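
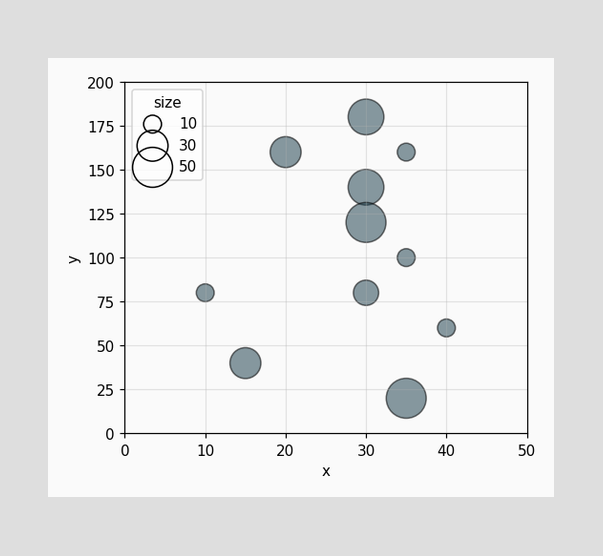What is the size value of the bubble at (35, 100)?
10

Matching the bubble at (35, 100) against the size legend gives 10.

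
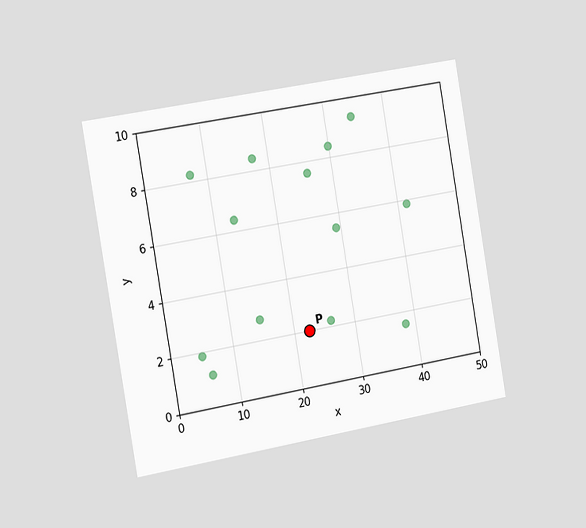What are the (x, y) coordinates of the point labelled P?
(22.5, 2)

The chart is tilted about 10° counter-clockwise and viewed slightly from the left. Following the gridlines from P to each axis, P sits at (22.5, 2).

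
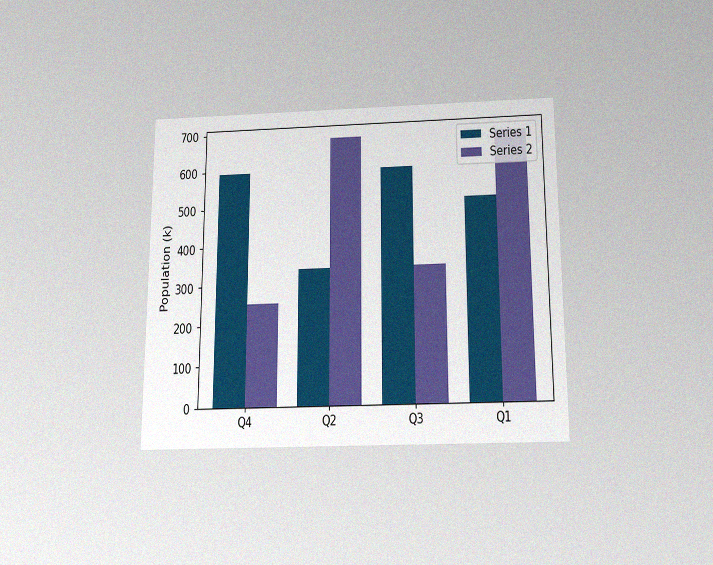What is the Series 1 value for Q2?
340k

The chart is viewed slightly from below, with some photo noise. The Series 1 bar at Q2 reaches 340k on the y-axis.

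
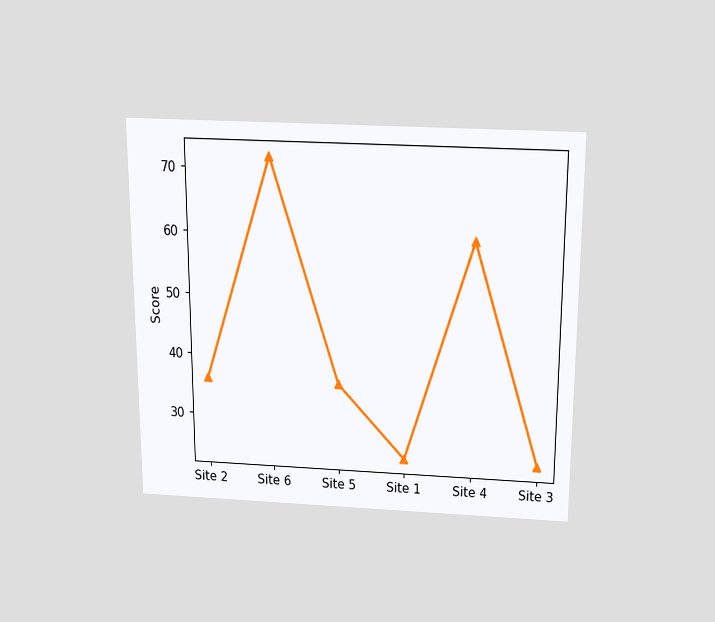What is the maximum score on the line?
The chart is viewed slightly from above. The highest point is at Site 6, and reading across to the y-axis gives 72.

72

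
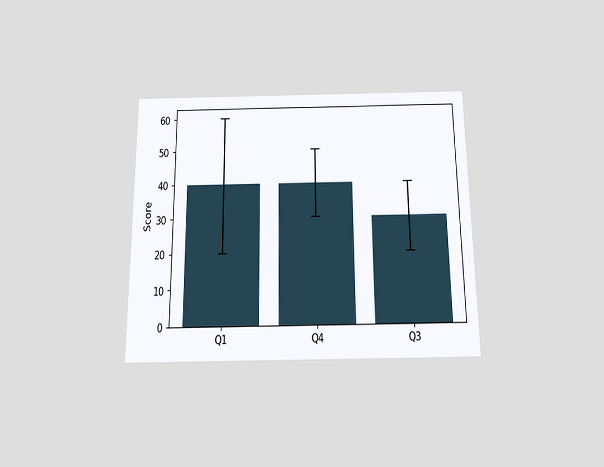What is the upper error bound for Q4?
50

The chart is viewed slightly from below. The Q4 bar's upper whisker reaches 50.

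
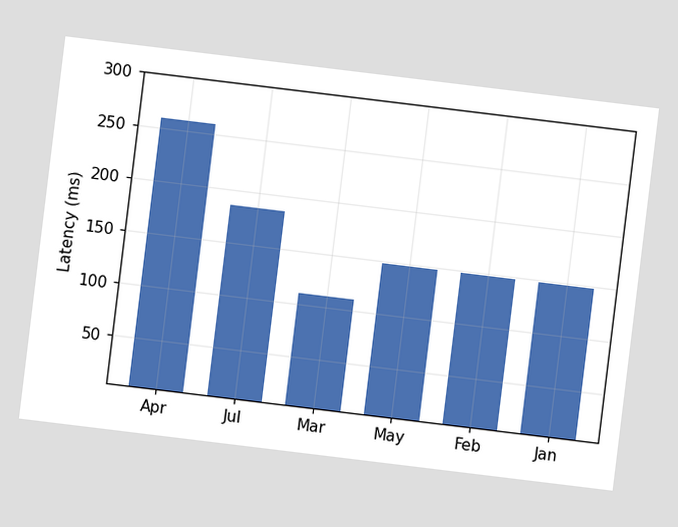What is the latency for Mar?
111ms

The chart is tilted about 7° clockwise. Reading along the chart's y-axis, the Mar bar reaches 111ms.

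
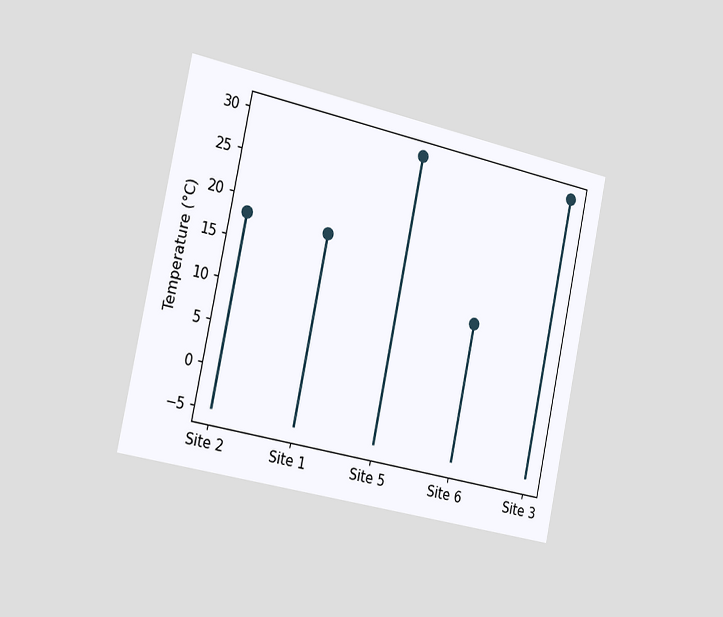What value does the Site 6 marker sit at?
12°C

The chart is tilted about 12° clockwise and viewed slightly from the left. The Site 6 marker sits at 12°C.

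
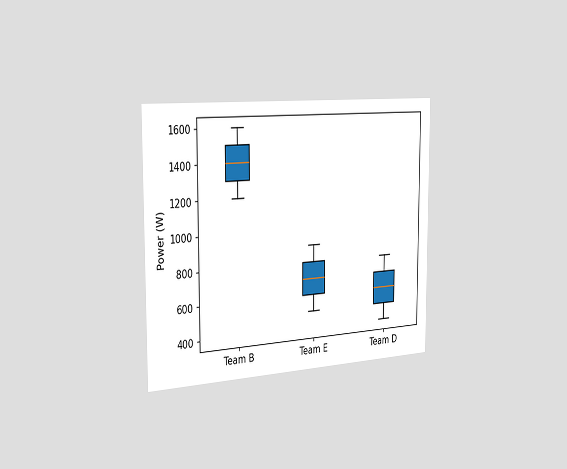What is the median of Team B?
1400W

The chart is viewed slightly from the left. The median line in the Team B box sits at 1400W.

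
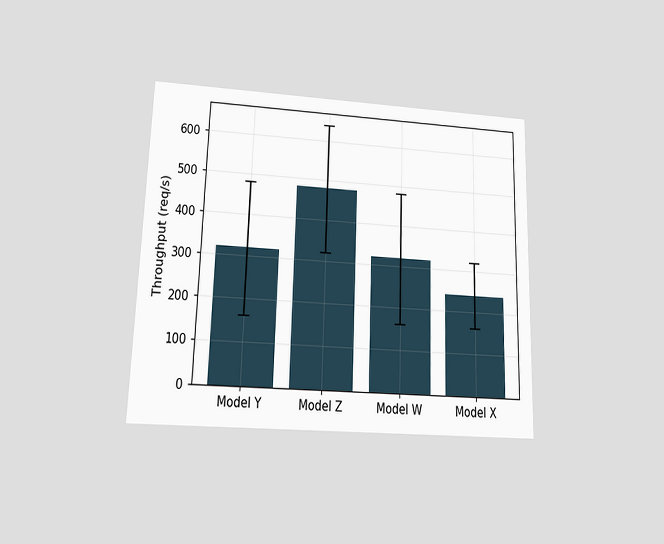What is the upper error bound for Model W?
480req/s

The chart is viewed at a slight angle. The Model W bar's upper whisker reaches 480req/s.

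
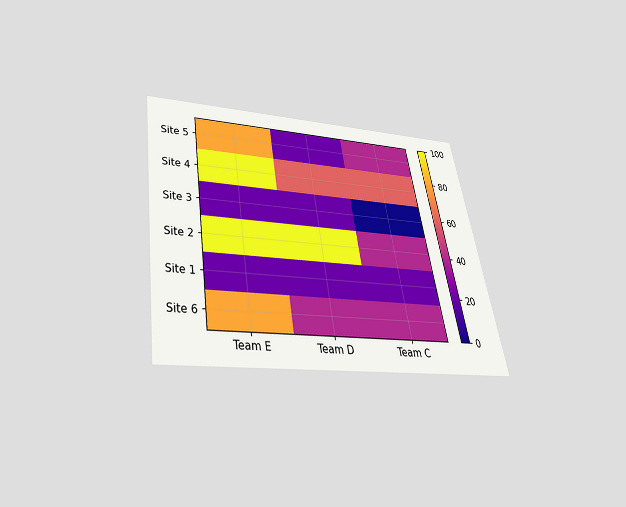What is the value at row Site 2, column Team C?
40

The chart is tilted about 9° counter-clockwise and viewed slightly from below. Matching cell (Site 2, Team C) against the colorbar gives 40.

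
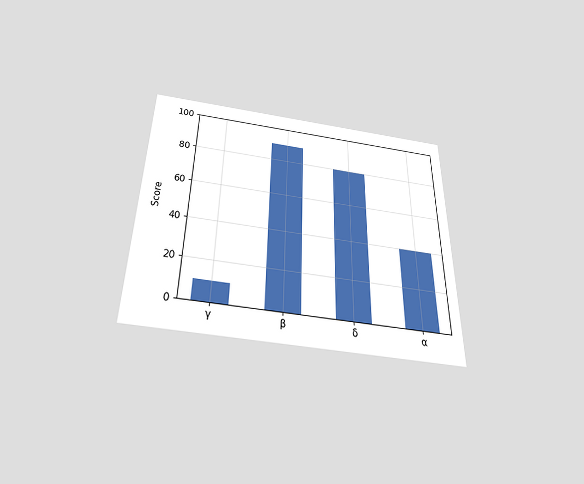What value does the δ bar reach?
80

The chart is viewed slightly from below. Reading along the chart's y-axis, the δ bar reaches 80.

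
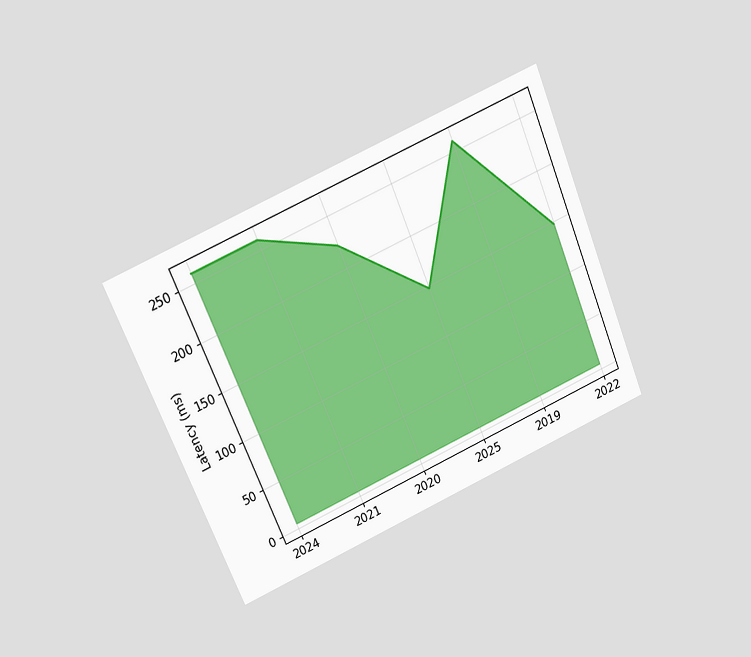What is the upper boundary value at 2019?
259ms

The chart is tilted about 23° counter-clockwise and viewed at a slight angle. At 2019 the upper boundary is at 259ms.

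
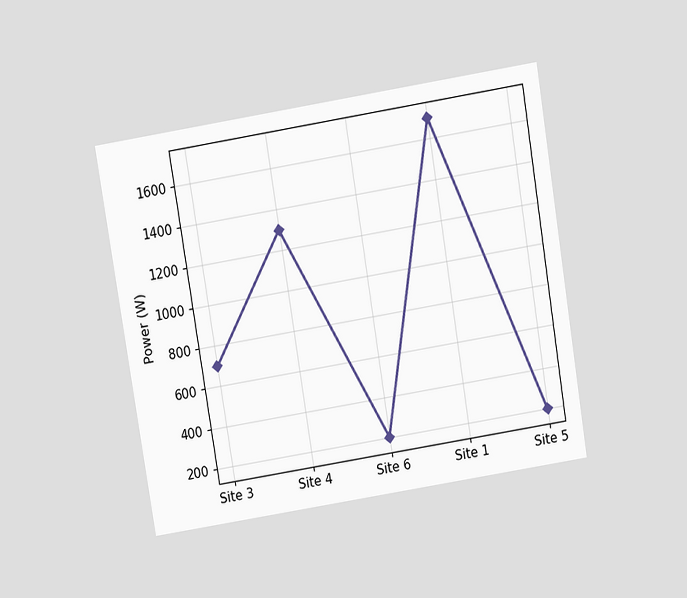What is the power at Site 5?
The chart is tilted about 9° counter-clockwise and viewed slightly from above. At Site 5, the line is at 200W.

200W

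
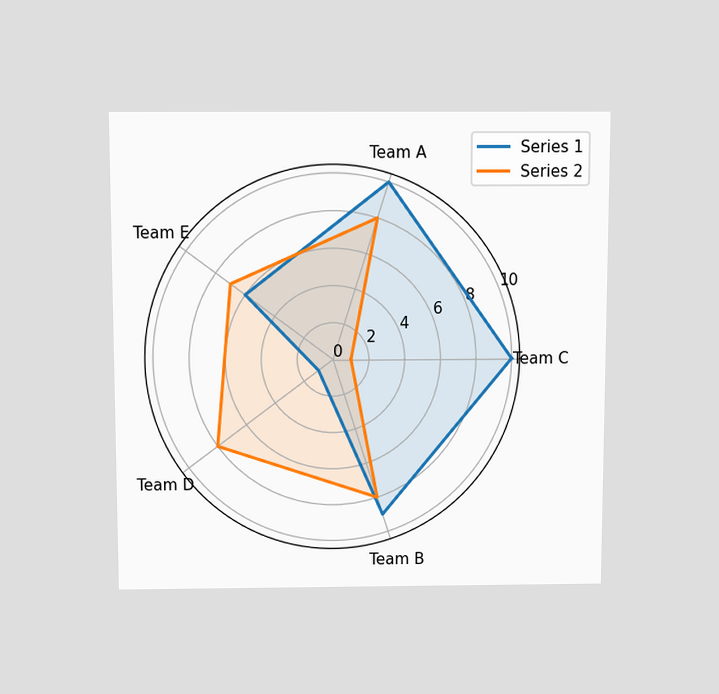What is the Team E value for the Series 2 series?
7

The chart is viewed slightly from above. On the Team E axis, Series 2 reaches 7.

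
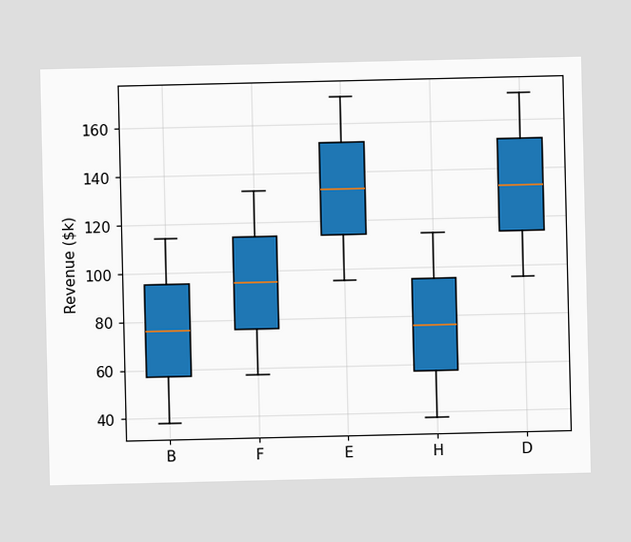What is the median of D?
The median line in the D box sits at $133k.

$133k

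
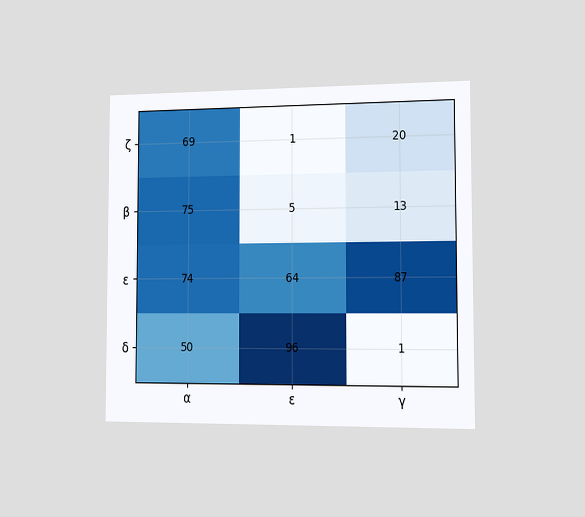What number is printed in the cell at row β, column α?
The chart is viewed slightly from the right. The (β, α) cell reads 75.

75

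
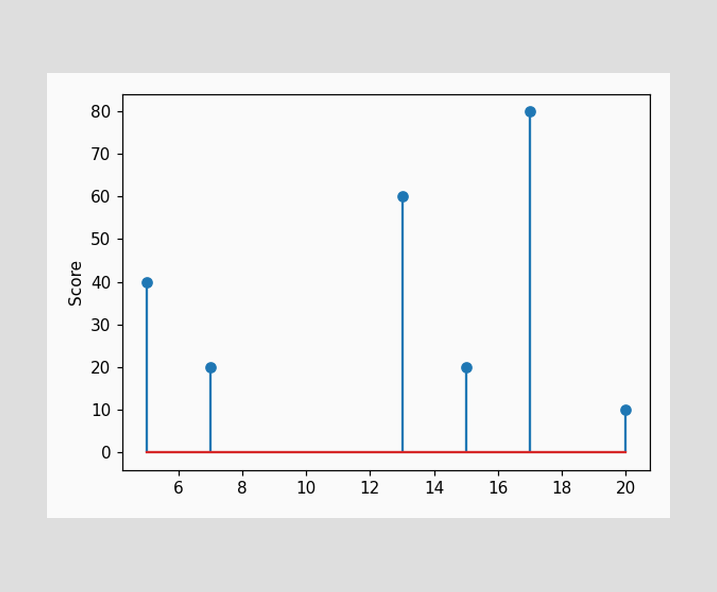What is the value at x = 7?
The stem at x=7 reaches 20.

20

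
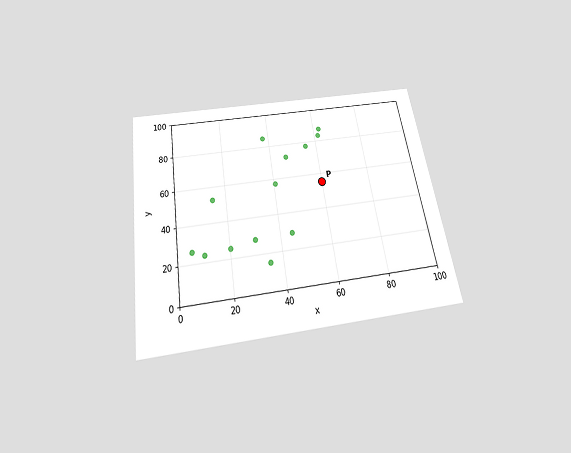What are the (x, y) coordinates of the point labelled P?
(60, 55)

The chart is tilted about 9° counter-clockwise and viewed slightly from below. Following the gridlines from P to each axis, P sits at (60, 55).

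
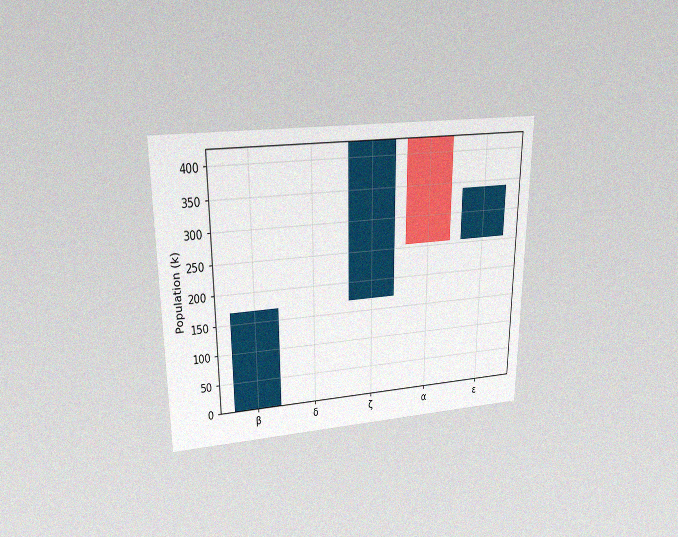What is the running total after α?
255k

The chart is viewed slightly from above, with some photo noise. After α the running total reaches 255k.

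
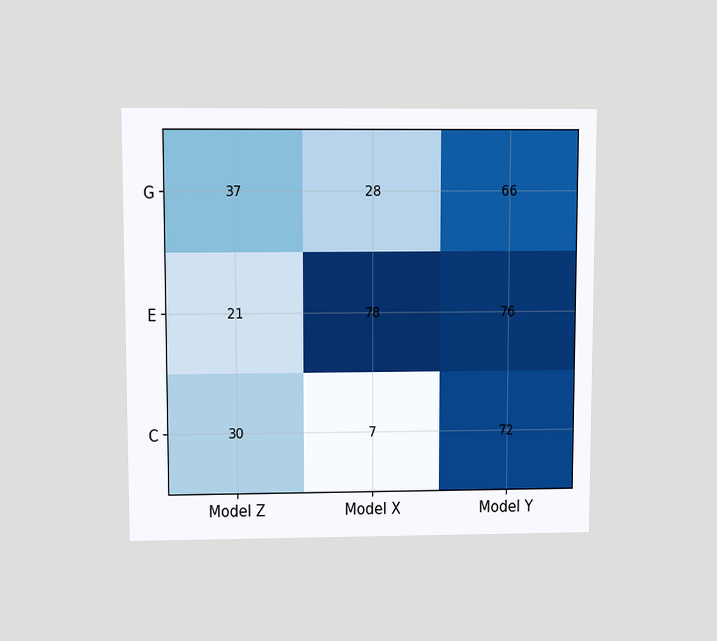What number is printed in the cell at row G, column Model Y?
66

The chart is viewed slightly from above. The (G, Model Y) cell reads 66.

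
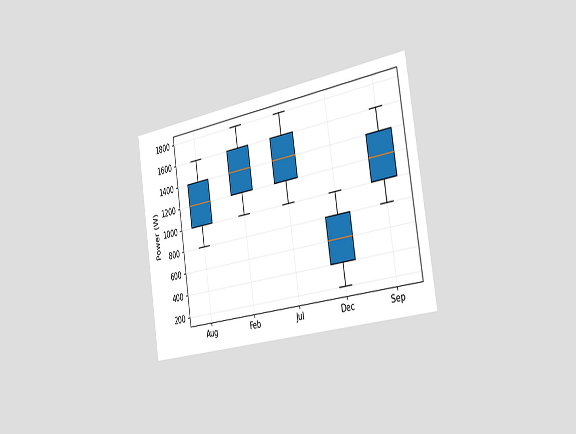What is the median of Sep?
The chart is tilted about 9° counter-clockwise and viewed slightly from the right. The median line in the Sep box sits at 1200W.

1200W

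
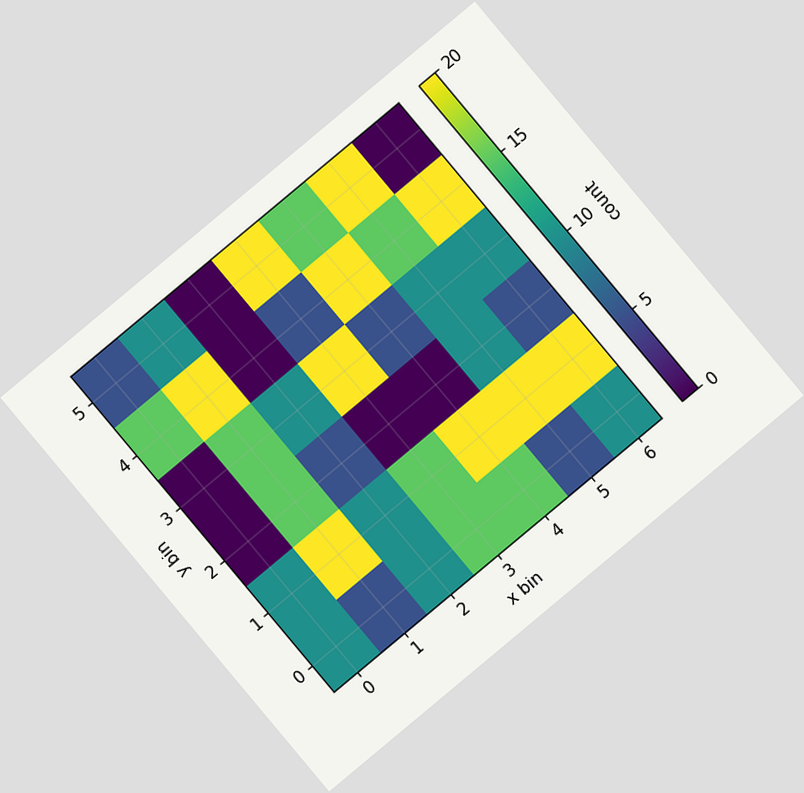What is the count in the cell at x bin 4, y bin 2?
The chart is tilted about 40° counter-clockwise. Matching the cell (4, 2) against the colorbar gives 0.

0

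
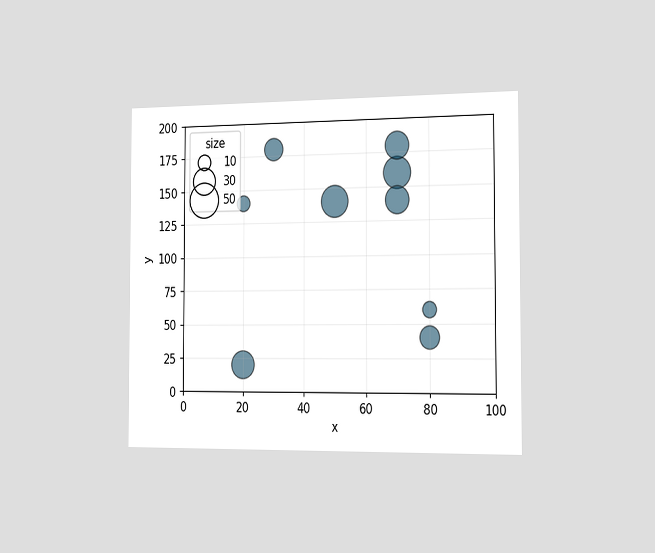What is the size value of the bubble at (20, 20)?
30

The chart is viewed slightly from the right. Matching the bubble at (20, 20) against the size legend gives 30.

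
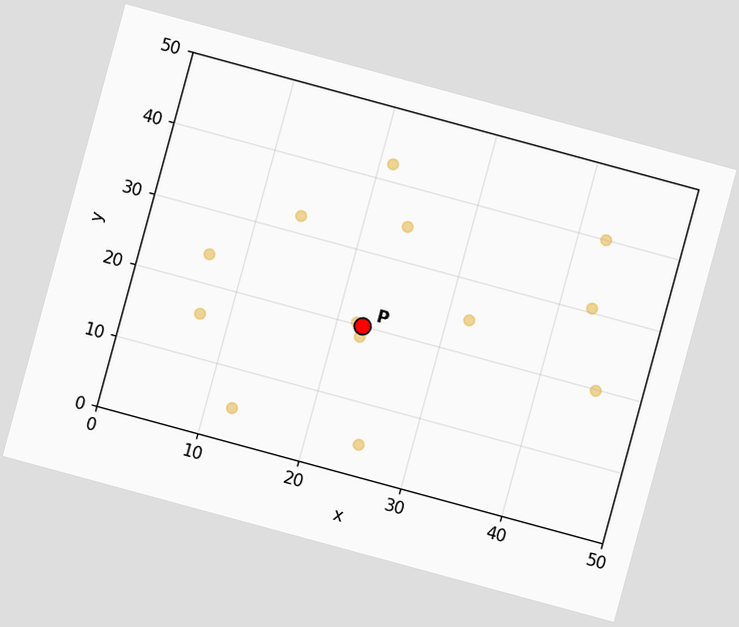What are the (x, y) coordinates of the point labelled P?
(22.5, 20)

The chart is tilted about 15° clockwise. Following the gridlines from P to each axis, P sits at (22.5, 20).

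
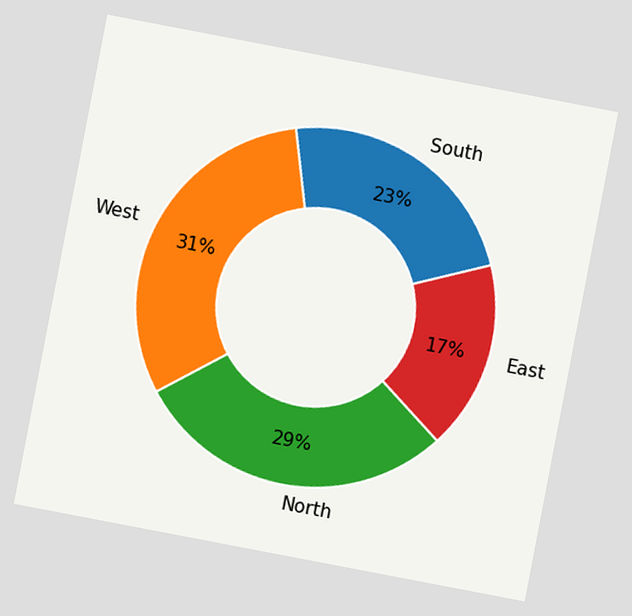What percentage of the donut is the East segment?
The chart is tilted about 11° clockwise. The East segment takes up 17% of the ring.

17%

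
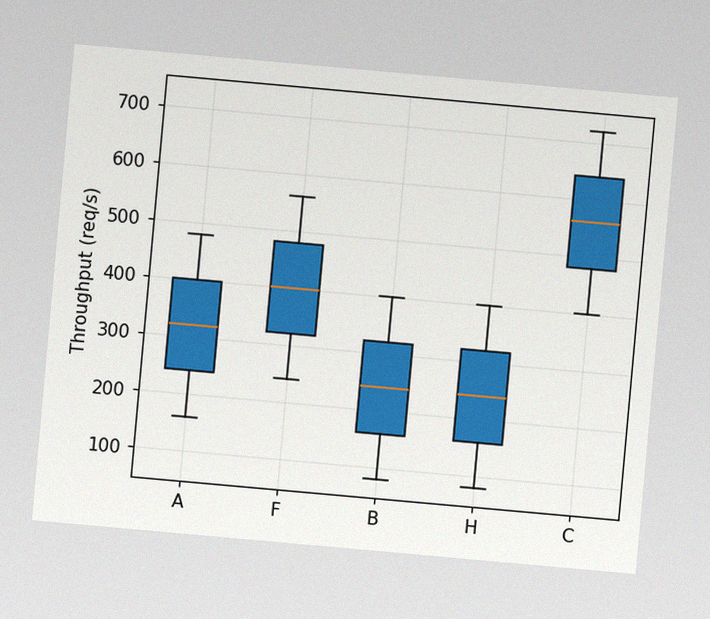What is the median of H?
The chart is tilted about 5° clockwise, with some photo noise. The median line in the H box sits at 240req/s.

240req/s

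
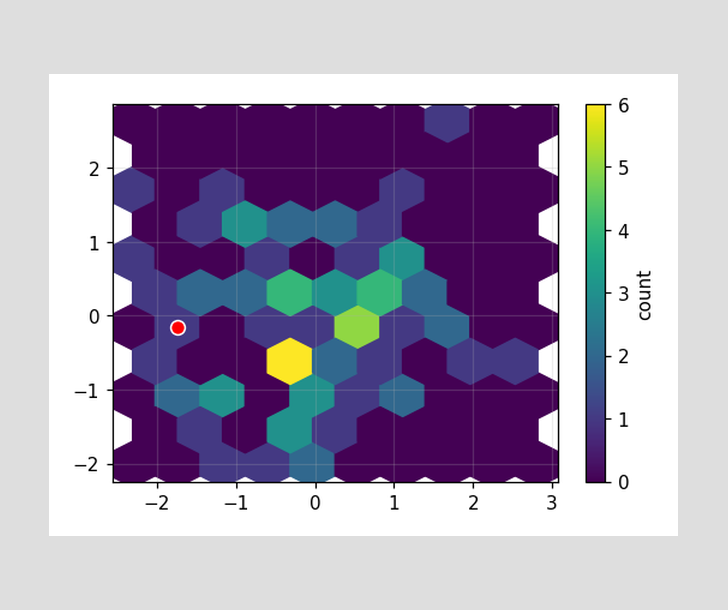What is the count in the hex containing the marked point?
The marked hex reads 1 on the colorbar.

1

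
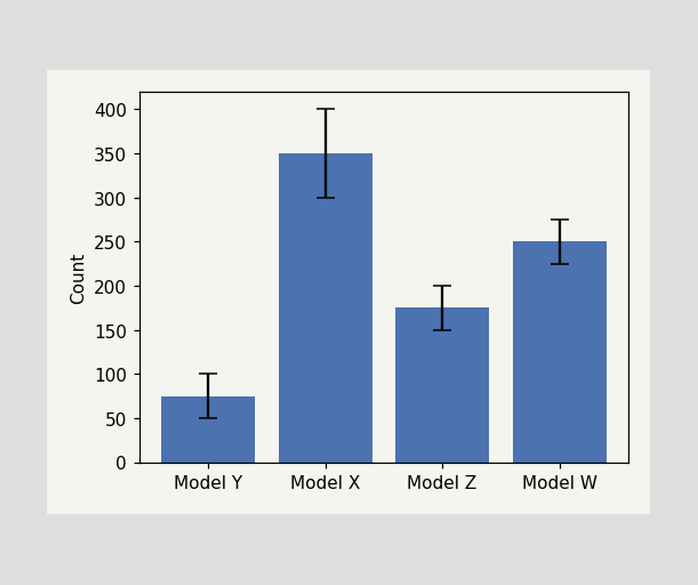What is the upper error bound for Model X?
400

The Model X bar's upper whisker reaches 400.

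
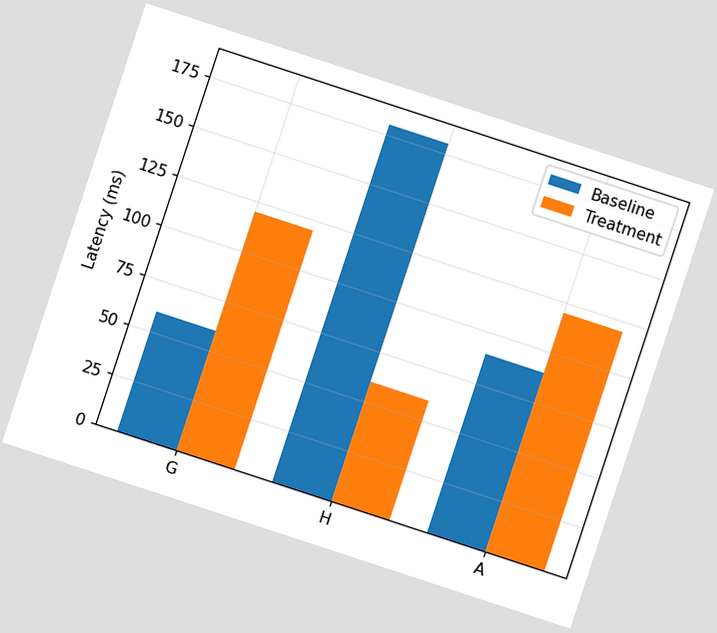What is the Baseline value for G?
60ms

The chart is tilted about 18° clockwise. The Baseline bar at G reaches 60ms on the y-axis.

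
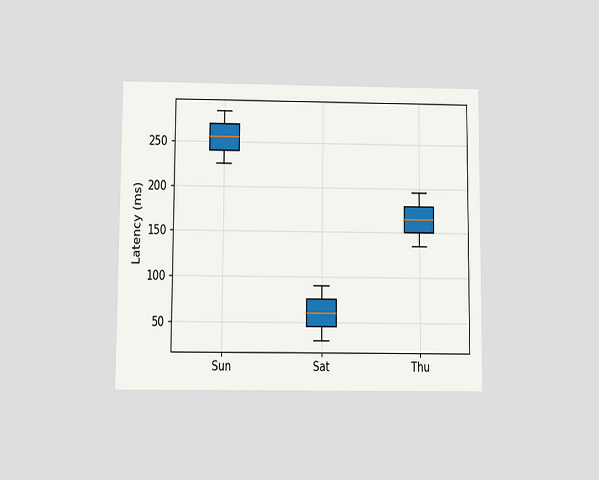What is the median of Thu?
The chart is viewed at a slight angle. The median line in the Thu box sits at 165ms.

165ms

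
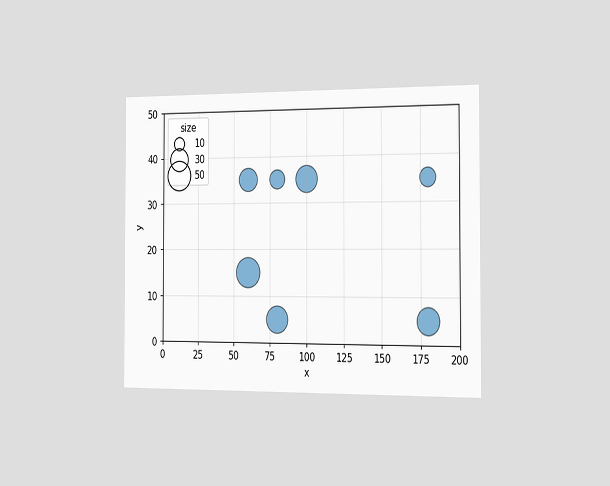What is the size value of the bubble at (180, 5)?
40

The chart is viewed slightly from the right. Matching the bubble at (180, 5) against the size legend gives 40.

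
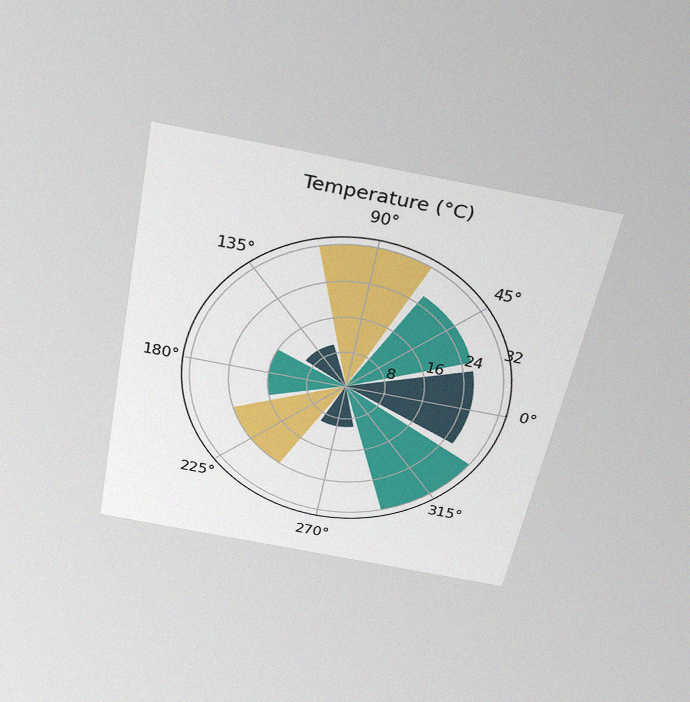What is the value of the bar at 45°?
The chart is tilted about 11° clockwise and viewed slightly from above, with some photo noise. The bar at 45° reaches 26°C on the radial axis.

26°C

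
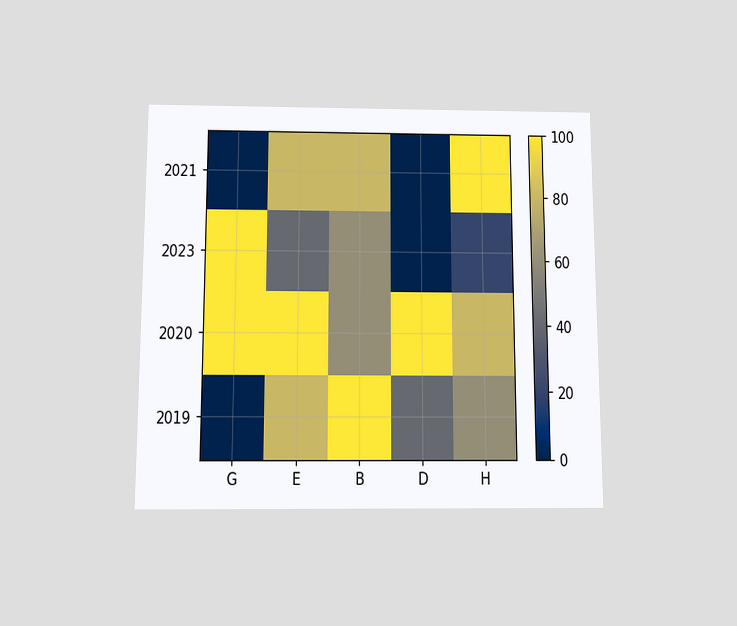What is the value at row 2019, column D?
The chart is viewed slightly from below. Matching cell (2019, D) against the colorbar gives 40.

40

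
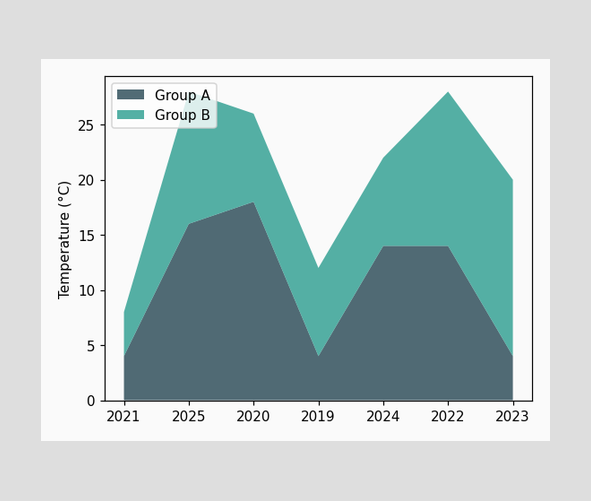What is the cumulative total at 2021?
8°C

The stacked total at 2021 reaches 8°C.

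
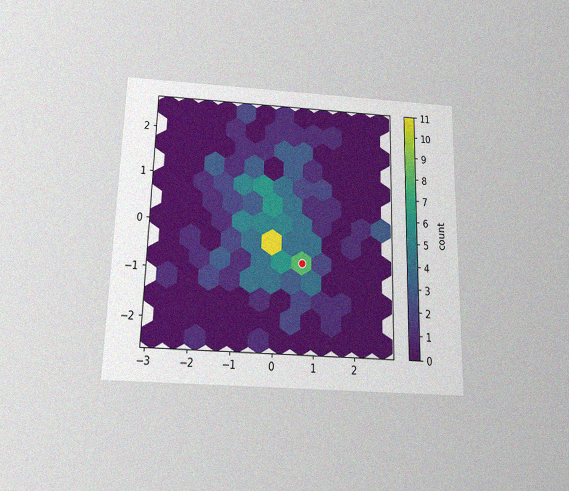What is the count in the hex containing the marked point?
The chart is viewed slightly from below, with some photo noise. The marked hex reads 8 on the colorbar.

8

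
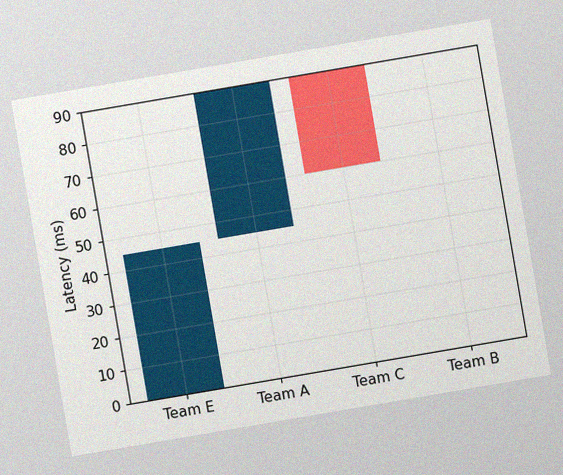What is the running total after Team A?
90ms

The chart is tilted about 10° counter-clockwise, with some photo noise. After Team A the running total reaches 90ms.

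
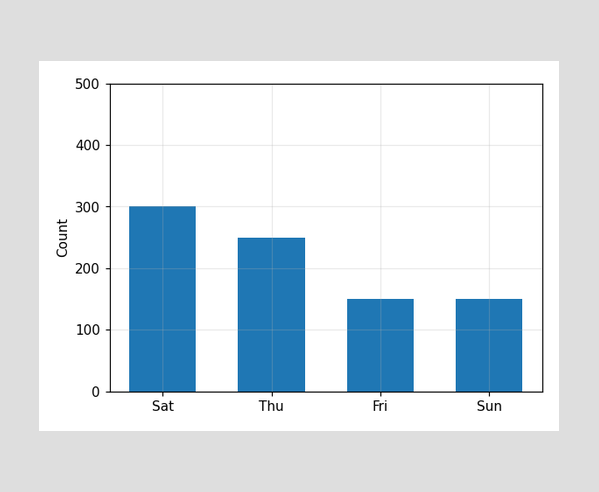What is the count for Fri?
Reading along the chart's y-axis, the Fri bar reaches 150.

150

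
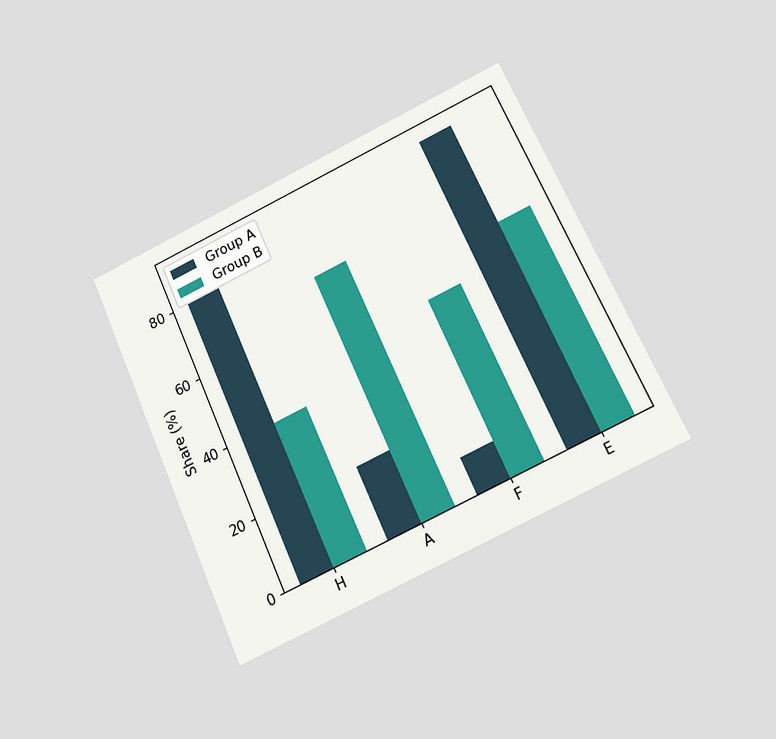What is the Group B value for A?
The chart is tilted about 24° counter-clockwise and viewed at a slight angle. The Group B bar at A reaches 70% on the y-axis.

70%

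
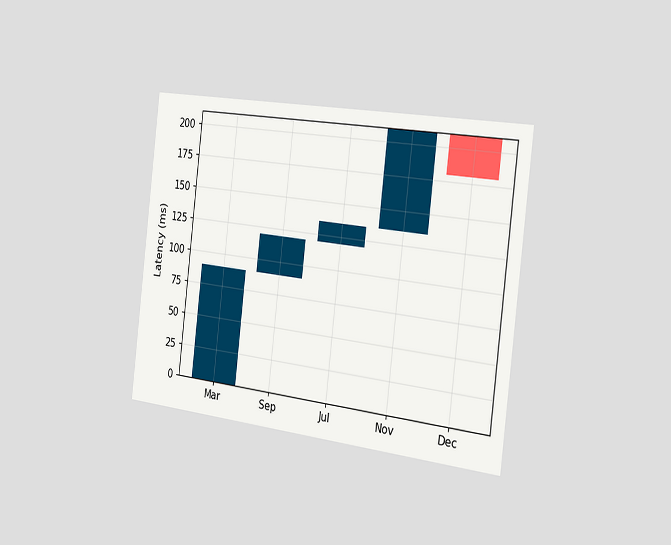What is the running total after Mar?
90ms

The chart is tilted about 7° clockwise and viewed slightly from the right. After Mar the running total reaches 90ms.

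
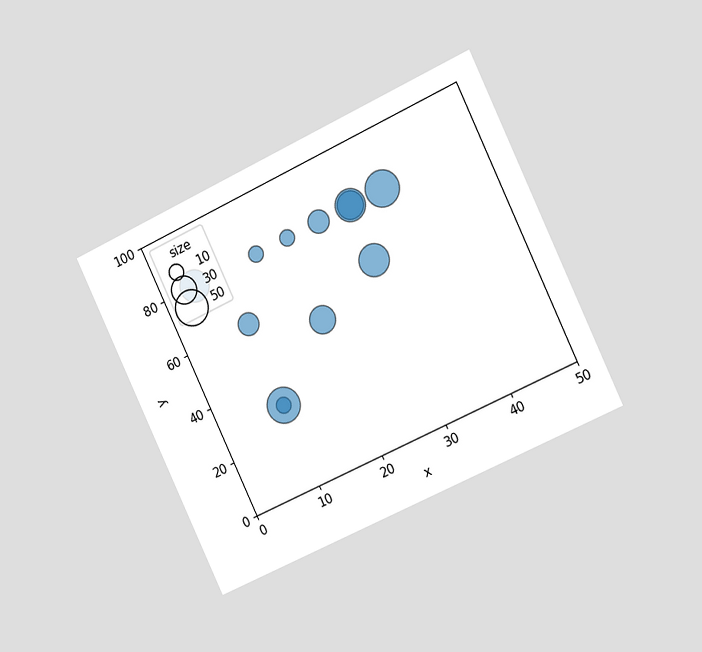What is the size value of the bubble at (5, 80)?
The chart is tilted about 25° counter-clockwise and viewed slightly from the right. Matching the bubble at (5, 80) against the size legend gives 40.

40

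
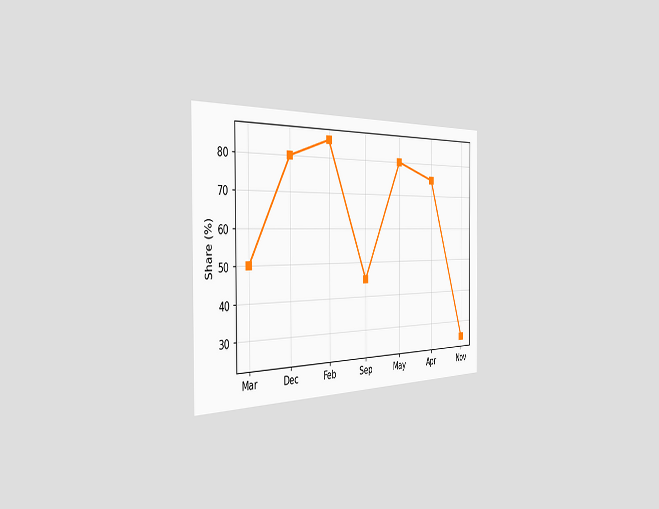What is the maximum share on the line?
The chart is viewed slightly from the left. The highest point is at Feb, and reading across to the y-axis gives 85%.

85%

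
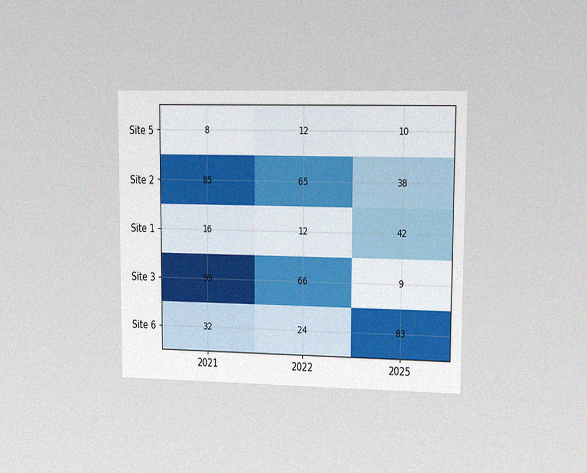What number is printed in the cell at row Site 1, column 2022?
The chart is viewed slightly from the right, with some photo noise. The (Site 1, 2022) cell reads 12.

12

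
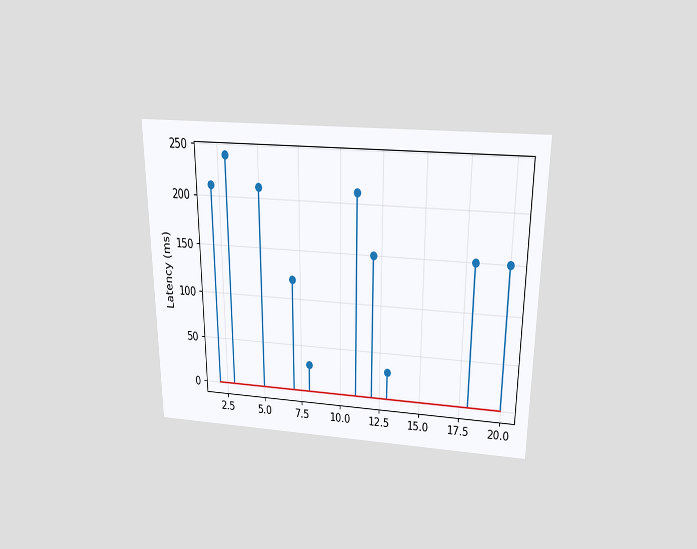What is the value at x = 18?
The chart is viewed slightly from above. The stem at x=18 reaches 150ms.

150ms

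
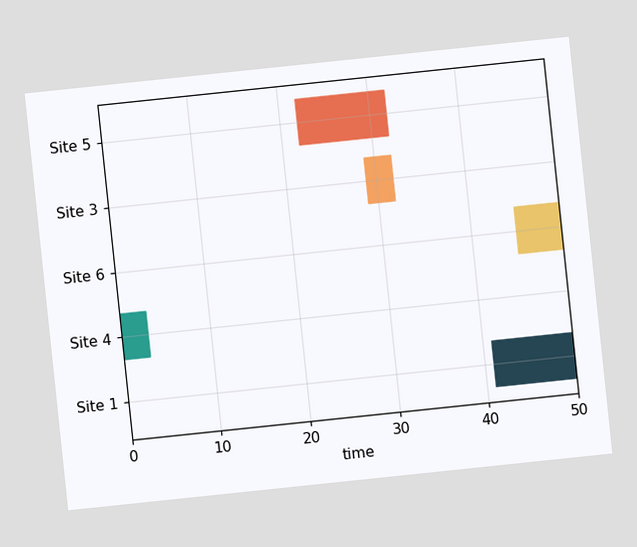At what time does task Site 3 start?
The chart is tilted about 6° counter-clockwise. The Site 3 bar begins at t=29.

29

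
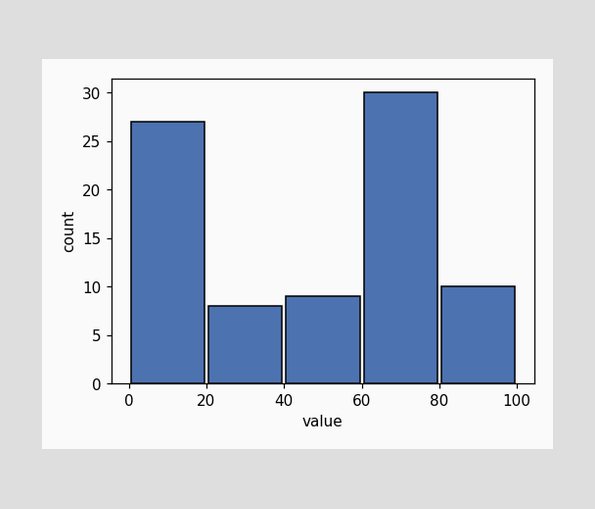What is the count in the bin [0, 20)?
The [0, 20) bin has height 27.

27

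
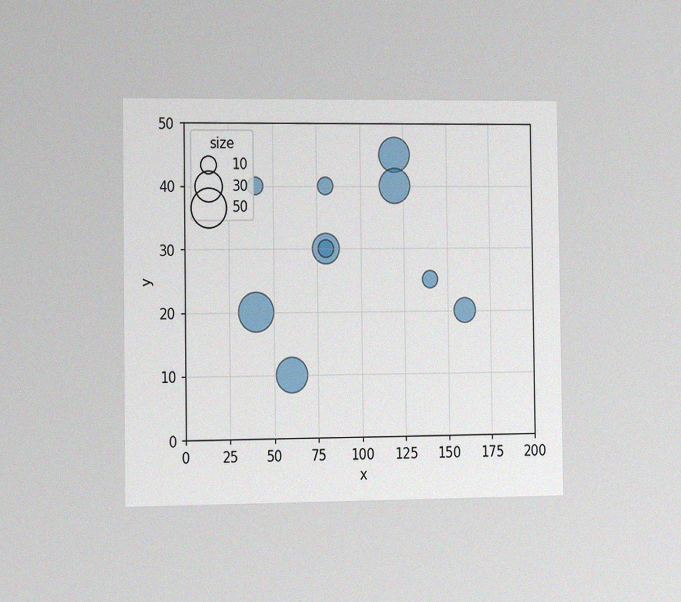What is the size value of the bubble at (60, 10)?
The chart is viewed slightly from the left, with some photo noise. Matching the bubble at (60, 10) against the size legend gives 40.

40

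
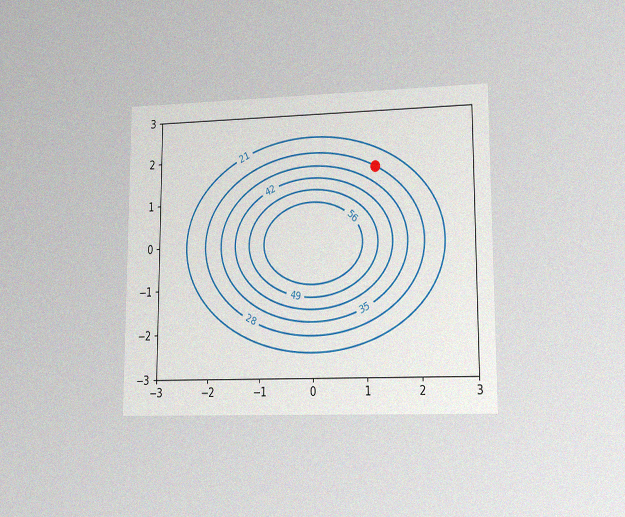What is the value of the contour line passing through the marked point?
The chart is viewed at a slight angle, with some photo noise. The marked point sits on the contour labelled 28.

28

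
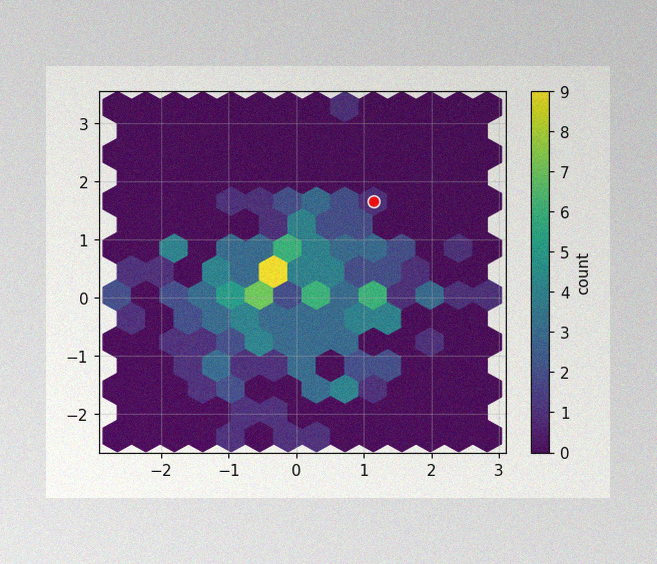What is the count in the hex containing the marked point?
1

The image has some photo noise and uneven lighting. The marked hex reads 1 on the colorbar.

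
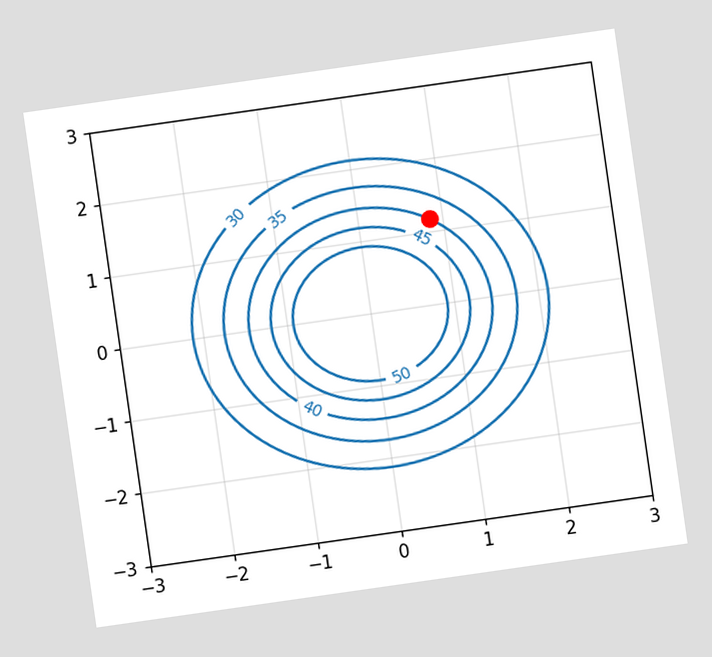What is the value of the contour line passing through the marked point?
The chart is tilted about 8° counter-clockwise. The marked point sits on the contour labelled 40.

40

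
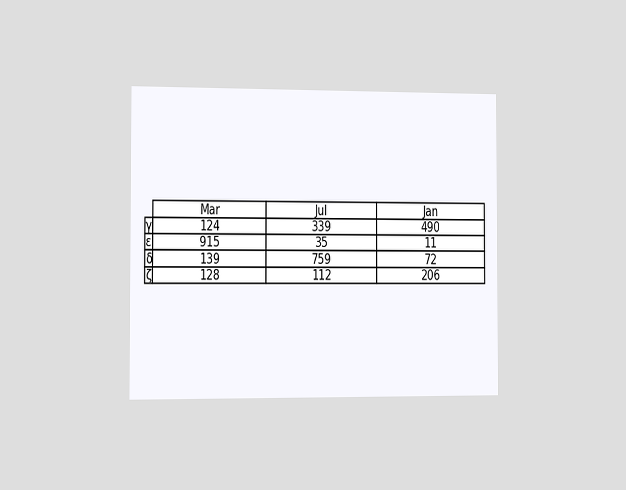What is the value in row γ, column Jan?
The chart is viewed slightly from the left. The (γ, Jan) cell reads 490.

490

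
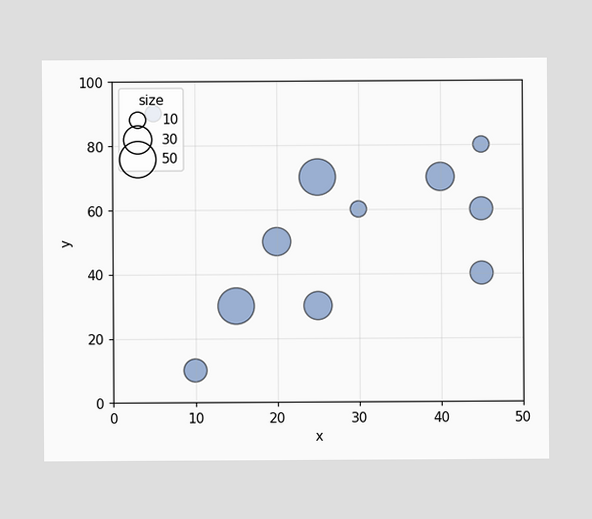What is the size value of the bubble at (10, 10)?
Matching the bubble at (10, 10) against the size legend gives 20.

20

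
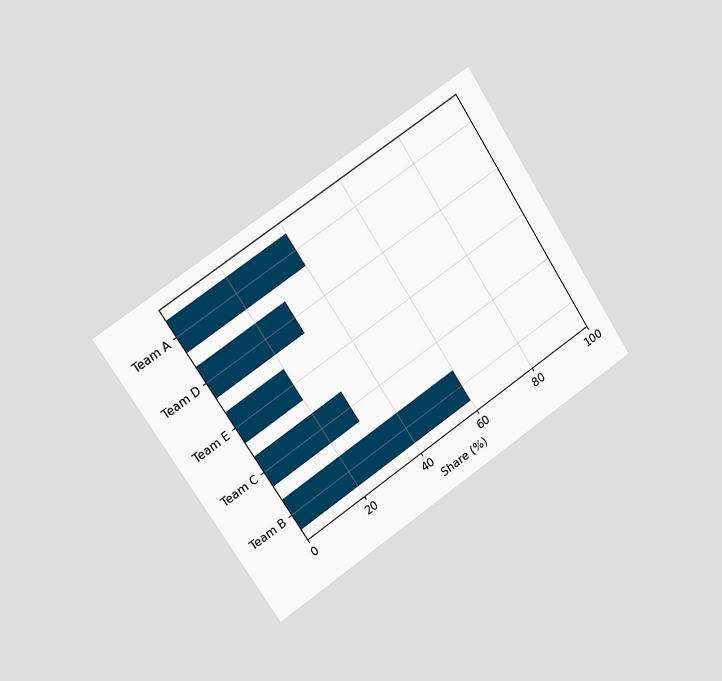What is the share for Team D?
30%

The chart is tilted about 33° counter-clockwise and viewed slightly from the left. Reading along the chart's x-axis, the Team D bar reaches 30%.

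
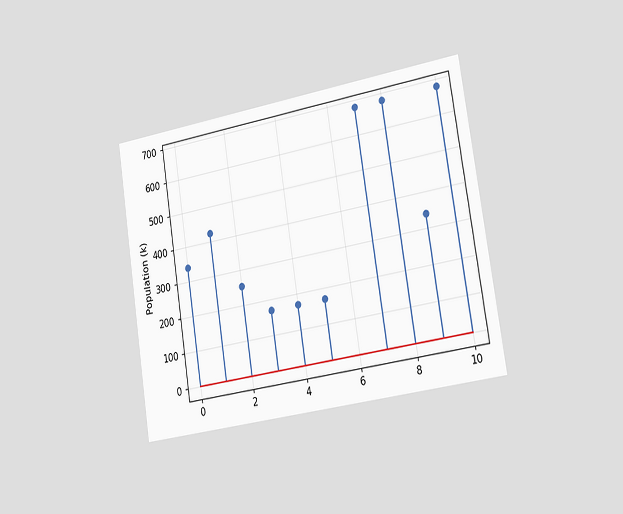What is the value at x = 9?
The chart is tilted about 9° counter-clockwise and viewed slightly from the right. The stem at x=9 reaches 340k.

340k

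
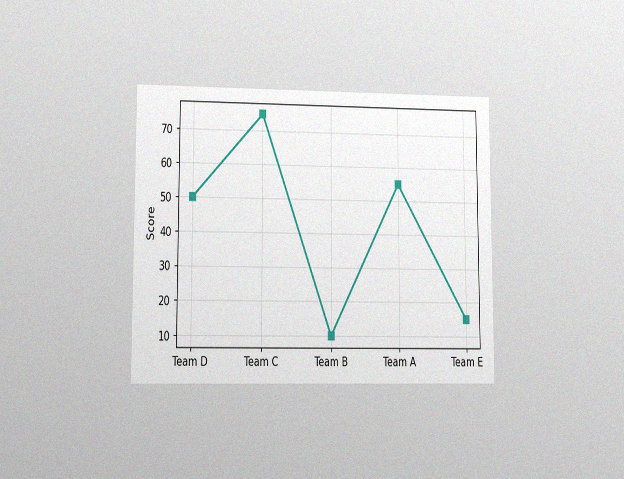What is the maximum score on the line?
The chart is viewed at a slight angle, with some photo noise. The highest point is at Team C, and reading across to the y-axis gives 75.

75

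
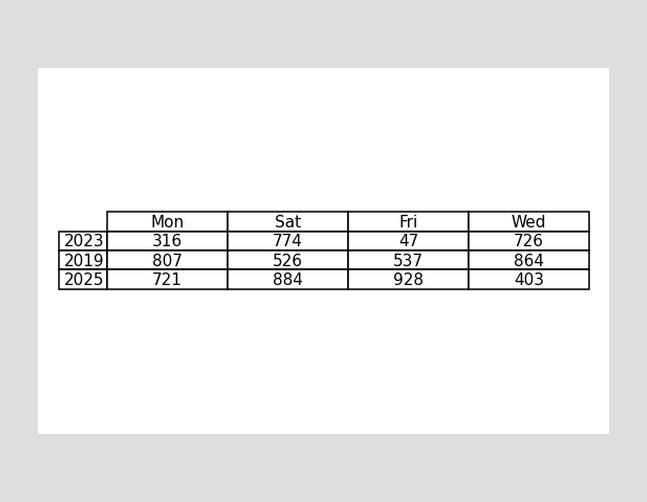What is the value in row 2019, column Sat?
The (2019, Sat) cell reads 526.

526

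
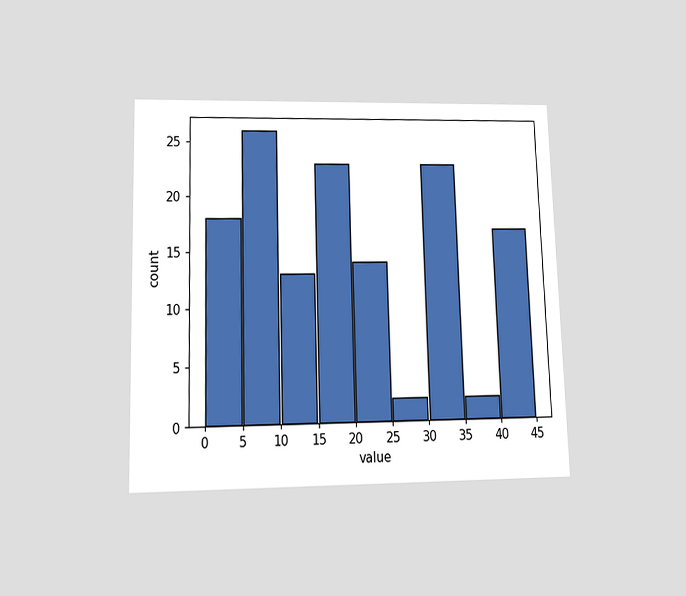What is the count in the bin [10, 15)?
The chart is viewed slightly from below. The [10, 15) bin has height 13.

13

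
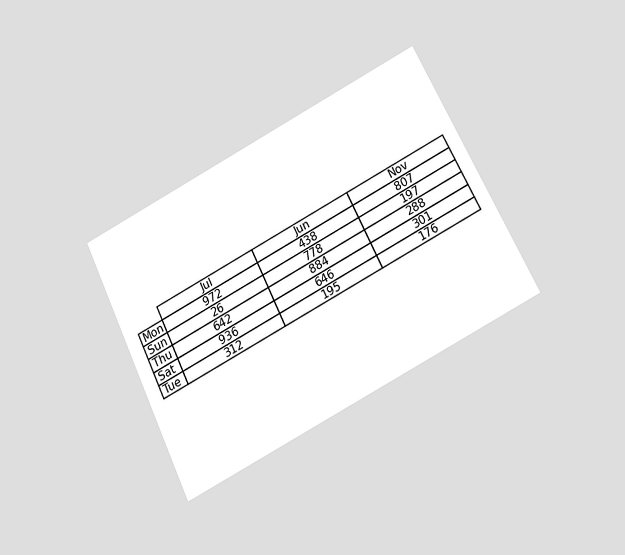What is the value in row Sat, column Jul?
936

The chart is tilted about 26° counter-clockwise and viewed slightly from below. The (Sat, Jul) cell reads 936.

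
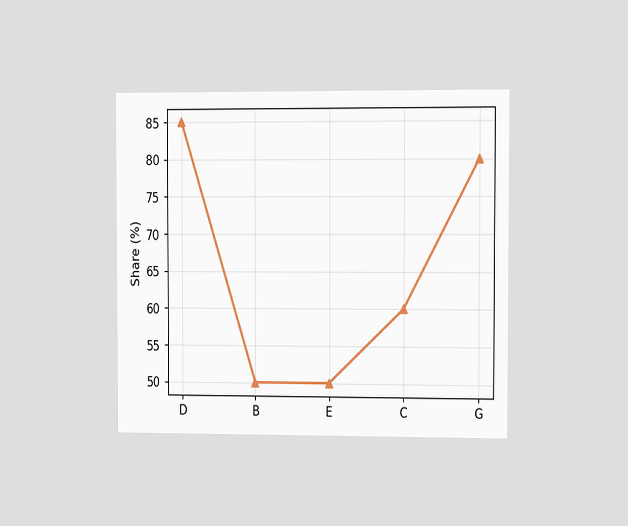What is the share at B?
The chart is viewed slightly from the right. At B, the line is at 50%.

50%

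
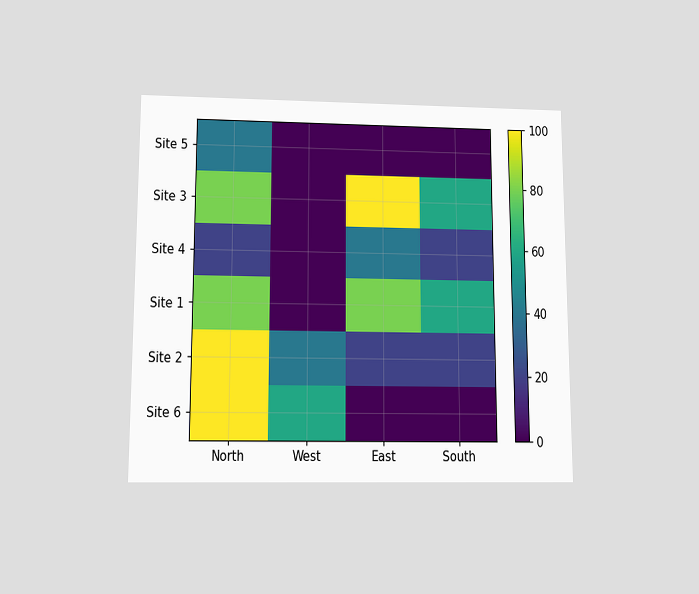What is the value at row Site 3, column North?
The chart is viewed slightly from below. Matching cell (Site 3, North) against the colorbar gives 80.

80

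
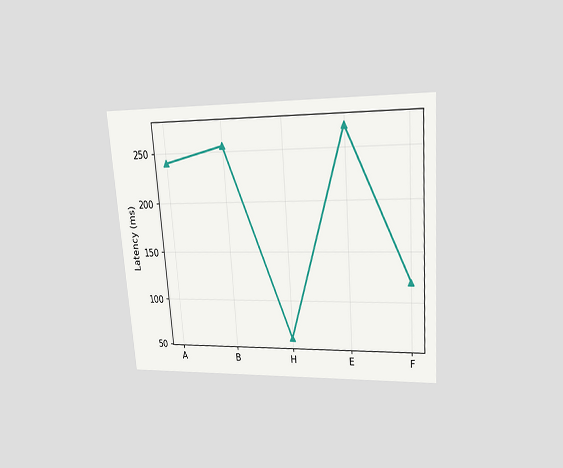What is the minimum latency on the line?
60ms

The chart is tilted about 4° counter-clockwise and viewed at a slight angle. The lowest point is at H, and reading across to the y-axis gives 60ms.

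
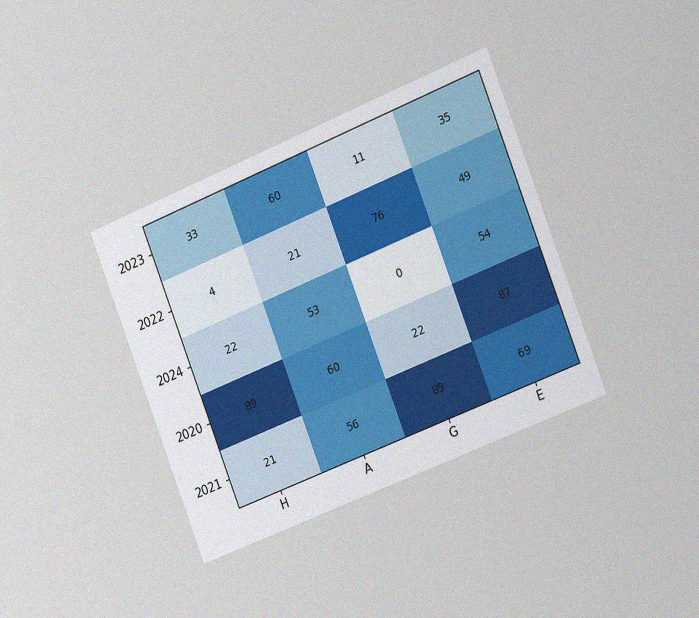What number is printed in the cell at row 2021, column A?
56

The chart is tilted about 22° counter-clockwise and viewed slightly from the right, with some photo noise. The (2021, A) cell reads 56.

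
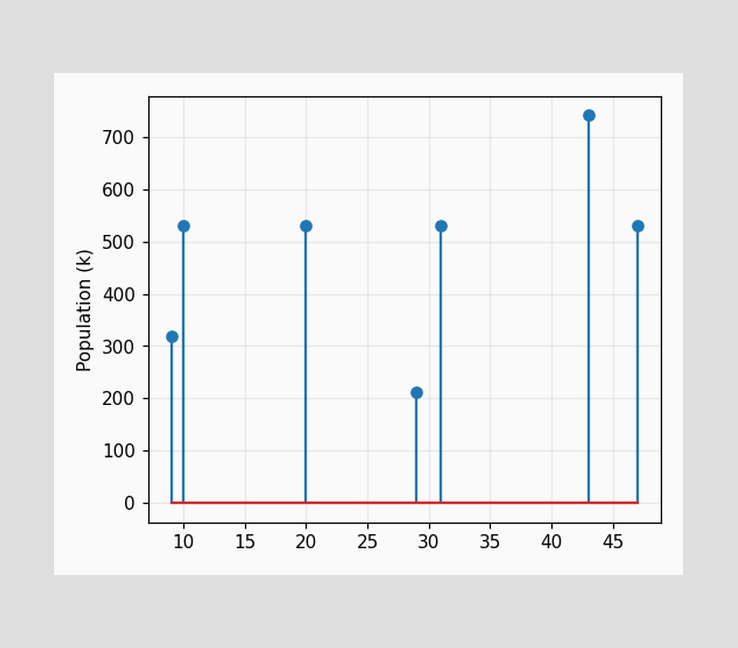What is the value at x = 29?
212k

The stem at x=29 reaches 212k.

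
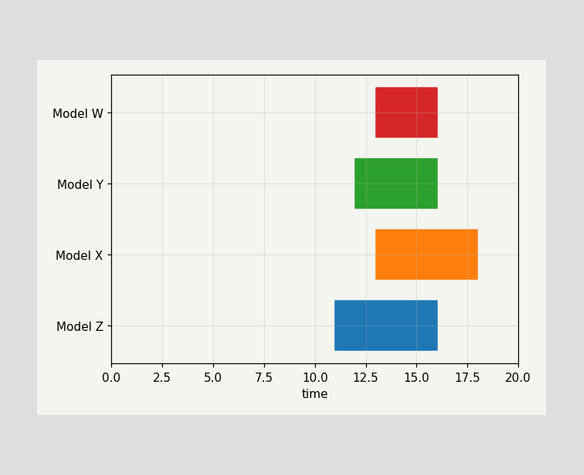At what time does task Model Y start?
12

The Model Y bar begins at t=12.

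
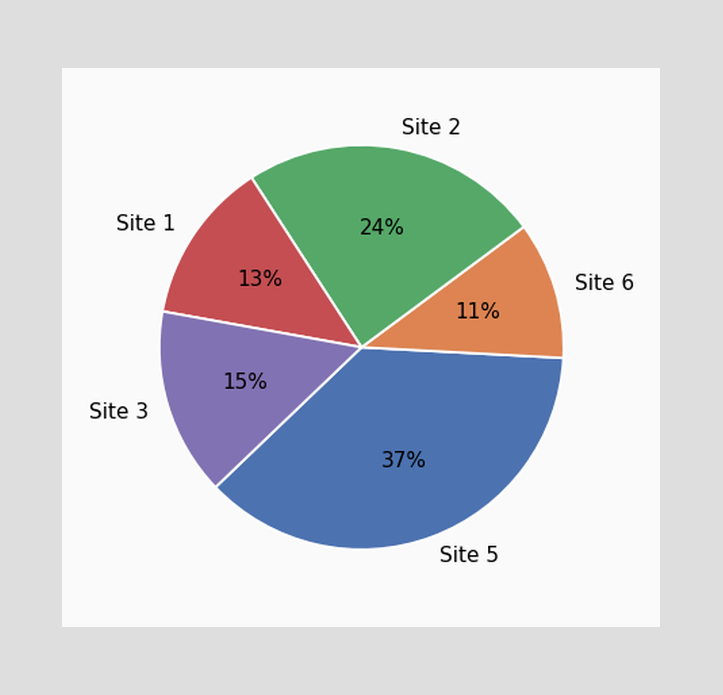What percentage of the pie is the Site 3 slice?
The Site 3 slice takes up 15% of the pie.

15%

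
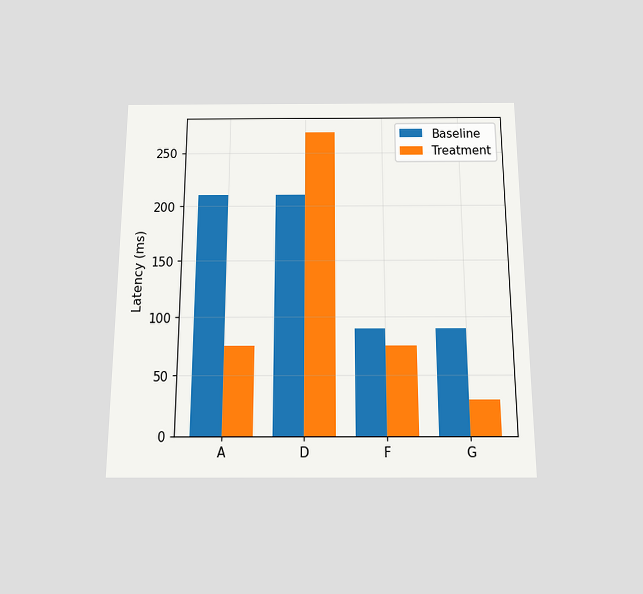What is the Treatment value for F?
The chart is viewed slightly from below. The Treatment bar at F reaches 75ms on the y-axis.

75ms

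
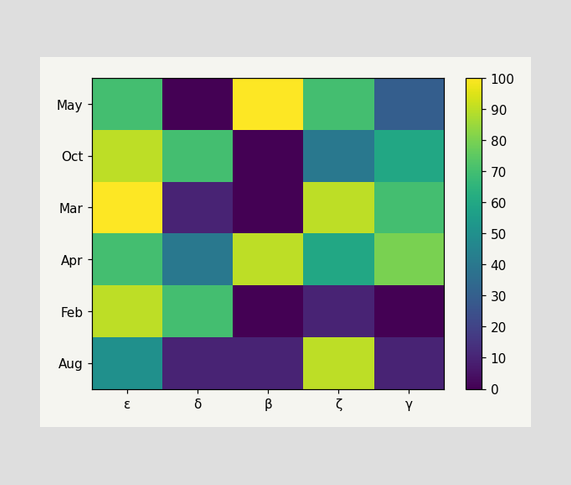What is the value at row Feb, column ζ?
Matching cell (Feb, ζ) against the colorbar gives 10.

10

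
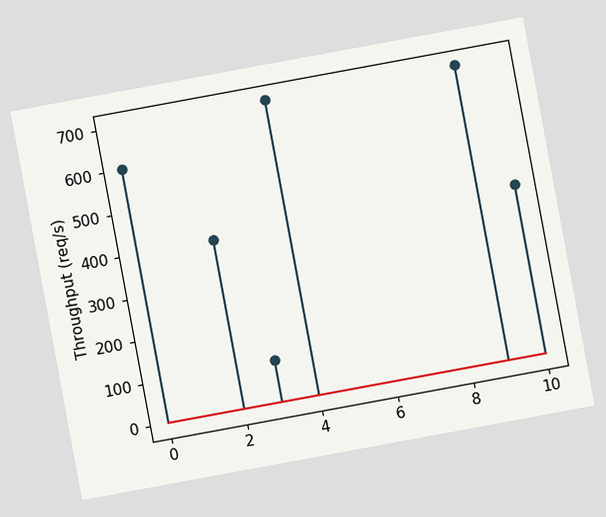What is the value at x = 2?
The chart is tilted about 10° counter-clockwise. The stem at x=2 reaches 400req/s.

400req/s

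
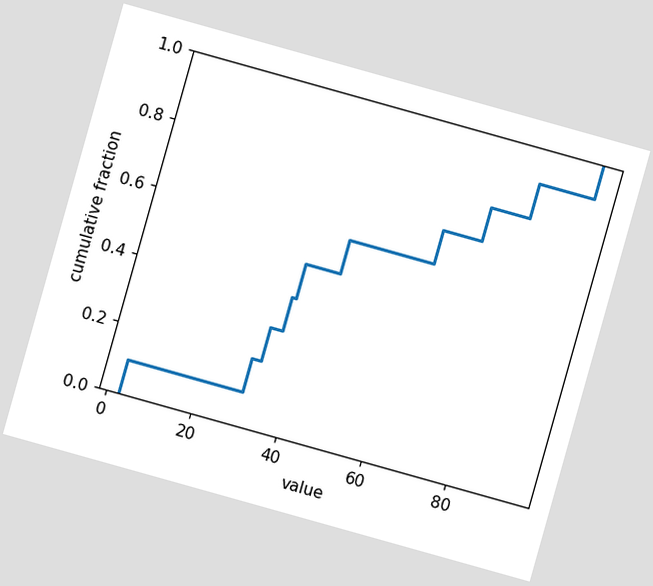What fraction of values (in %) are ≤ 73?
80%

The chart is tilted about 16° clockwise. At x=73 the ECDF step is at 80%.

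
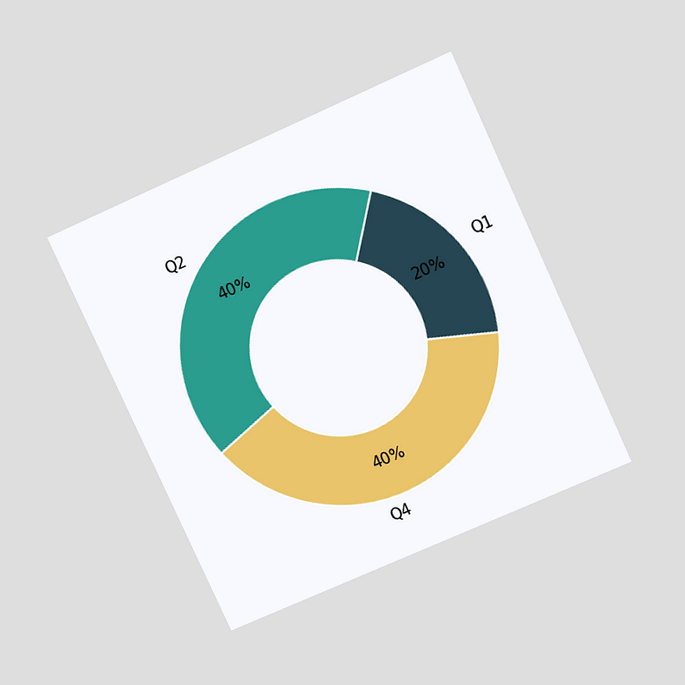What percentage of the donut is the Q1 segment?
The chart is tilted about 24° counter-clockwise and viewed slightly from above. The Q1 segment takes up 20% of the ring.

20%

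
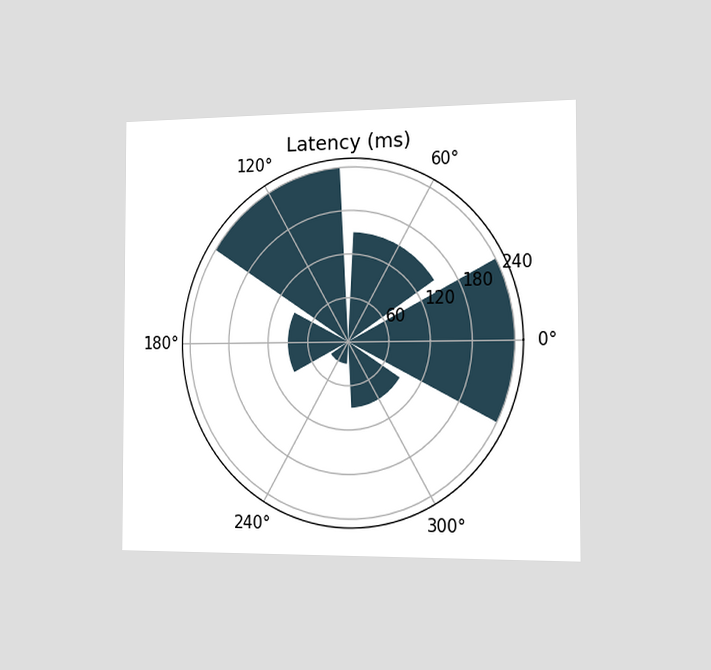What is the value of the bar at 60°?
The chart is viewed slightly from the right. The bar at 60° reaches 150ms on the radial axis.

150ms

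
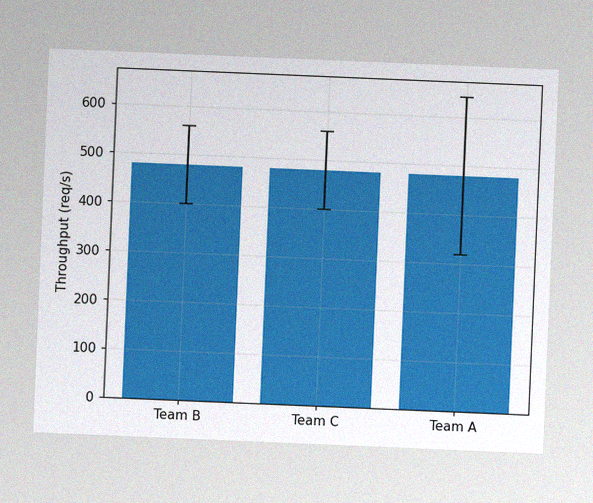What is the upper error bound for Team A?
The chart is tilted about 2° clockwise, with some photo noise. The Team A bar's upper whisker reaches 640req/s.

640req/s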